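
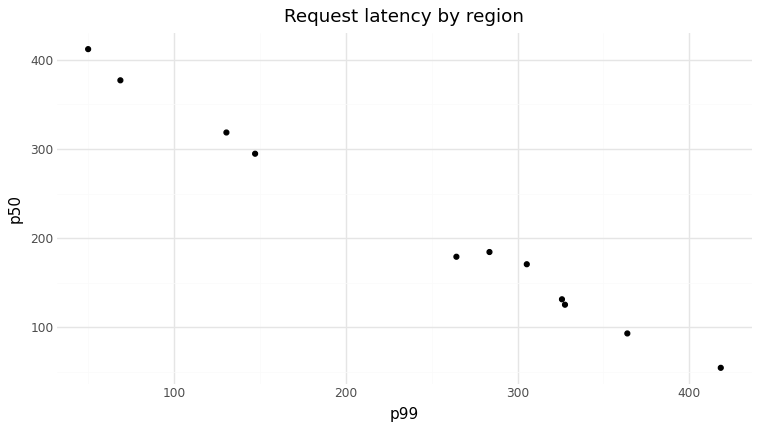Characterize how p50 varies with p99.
negative, strong

Points are negatively correlated; strong (|r| ≈ 1.0).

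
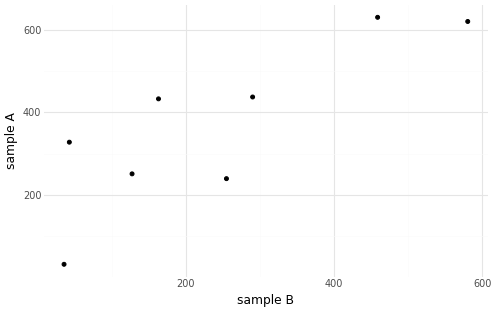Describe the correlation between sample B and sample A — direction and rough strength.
positive, strong

Points are positively correlated; strong (|r| ≈ 0.8).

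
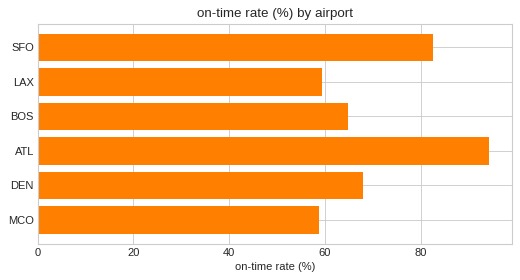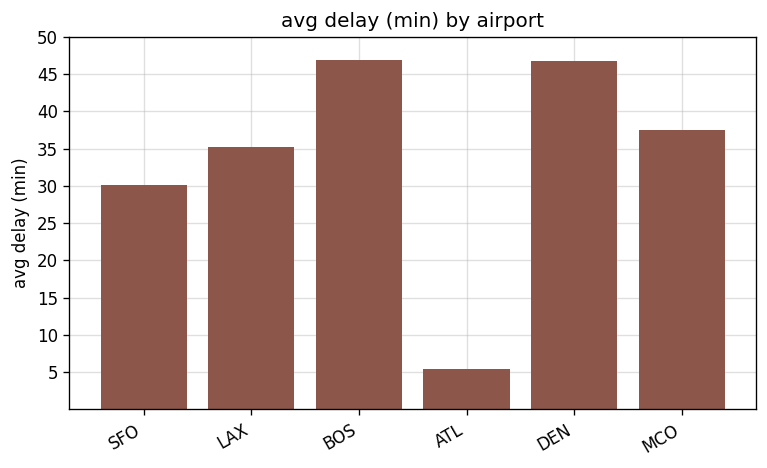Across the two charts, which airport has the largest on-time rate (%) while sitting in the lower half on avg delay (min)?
ATL

Chart 2 median avg delay (min) ≈ 35; below-median airports: SFO, LAX, ATL. Among those, ATL has the highest on-time rate (%) (≈ 90).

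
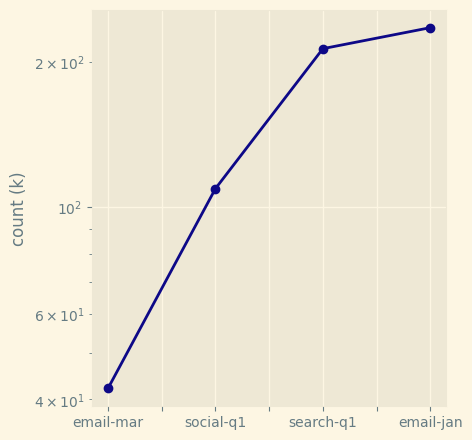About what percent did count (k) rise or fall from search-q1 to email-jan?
search-q1 ≈ 220, email-jan ≈ 240; (240 − 220) / 220 ≈ +9.1%.

≈ +9.1%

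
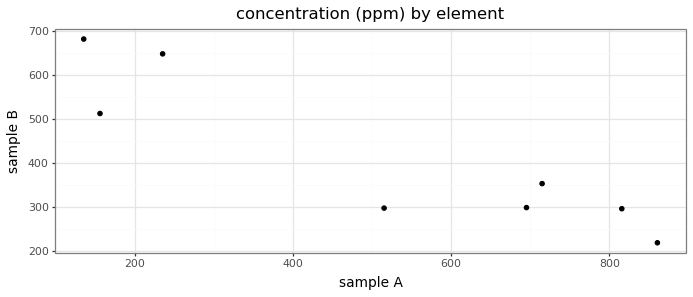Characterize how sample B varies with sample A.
negative, strong

Points are negatively correlated; strong (|r| ≈ 0.9).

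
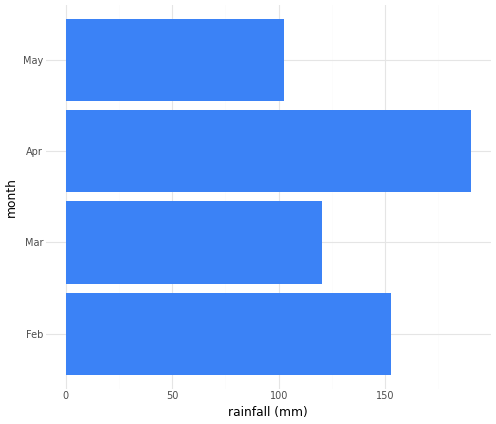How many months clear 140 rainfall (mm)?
2

Above 140: Feb, Apr.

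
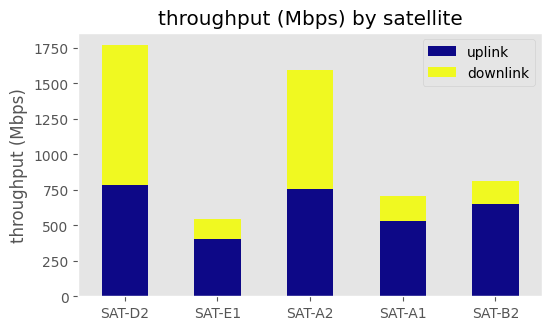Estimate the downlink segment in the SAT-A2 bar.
≈ 800

downlink top ≈ 1600, bottom ≈ 800; segment ≈ 800.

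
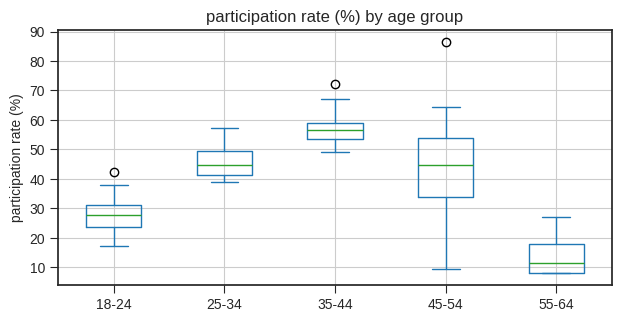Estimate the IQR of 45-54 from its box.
≈ 20

Q3 ≈ 55, Q1 ≈ 35; IQR ≈ 20.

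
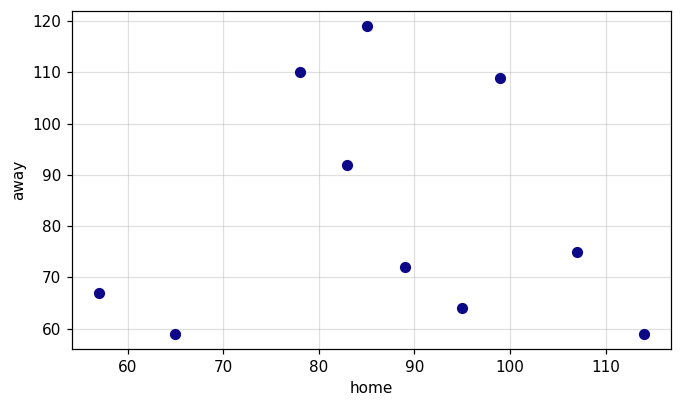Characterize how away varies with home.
Points are roughly uncorrelated; weak (|r| ≈ 0.0).

no clear correlation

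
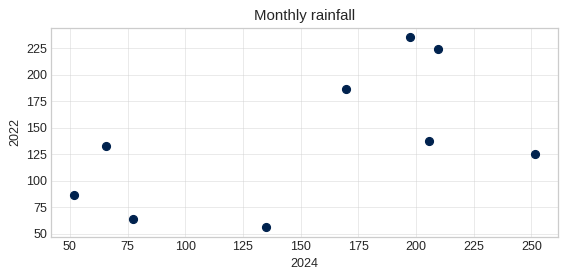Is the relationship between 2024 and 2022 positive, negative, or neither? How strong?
positive, moderate

Points are positively correlated; moderate (|r| ≈ 0.6).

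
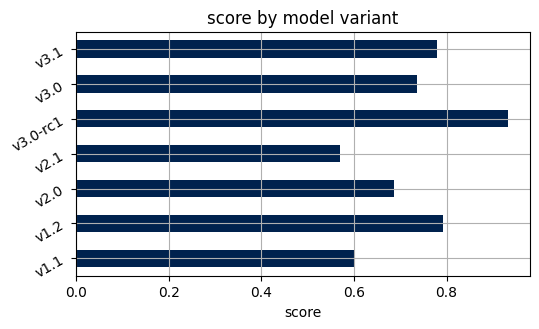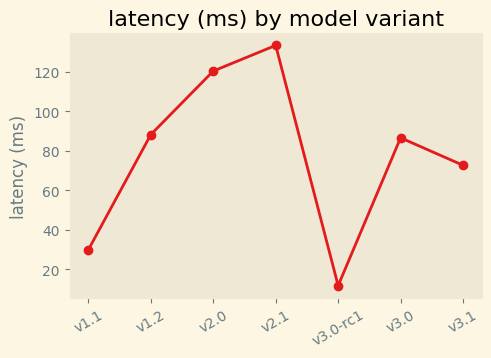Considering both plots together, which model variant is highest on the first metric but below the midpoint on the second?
v3.0-rc1

Chart 2 median latency (ms) ≈ 80; below-median model variants: v1.1, v3.0-rc1, v3.1. Among those, v3.0-rc1 has the highest score (≈ 0.9).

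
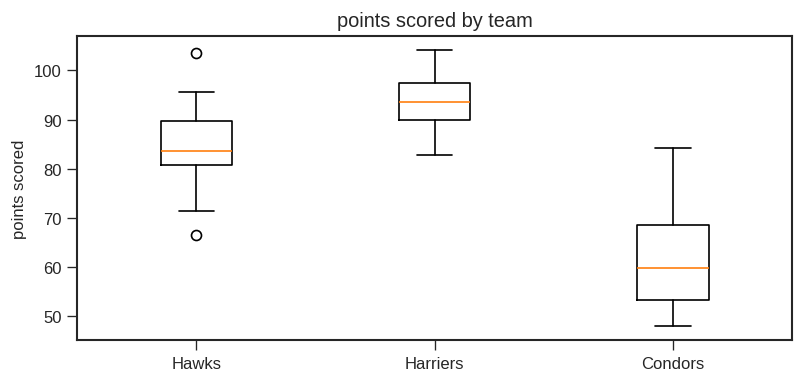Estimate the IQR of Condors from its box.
≈ 15

Q3 ≈ 70, Q1 ≈ 55; IQR ≈ 15.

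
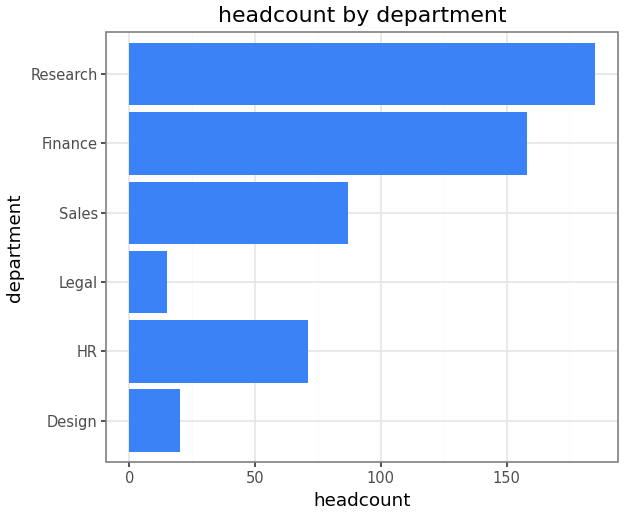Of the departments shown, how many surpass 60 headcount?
4

Above 60: HR, Sales, Finance, Research.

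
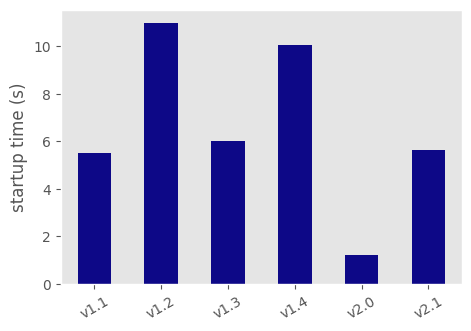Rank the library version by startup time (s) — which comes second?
Top 3: v1.2 ≈ 11, v1.4 ≈ 10, v1.3 ≈ 6.

v1.4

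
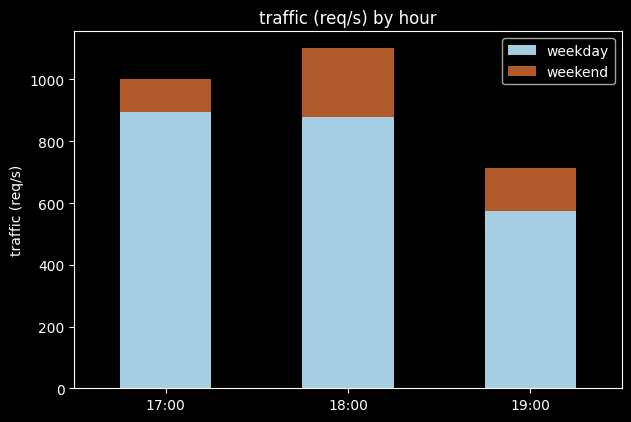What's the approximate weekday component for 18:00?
weekday top ≈ 900, bottom ≈ 0; segment ≈ 900.

≈ 900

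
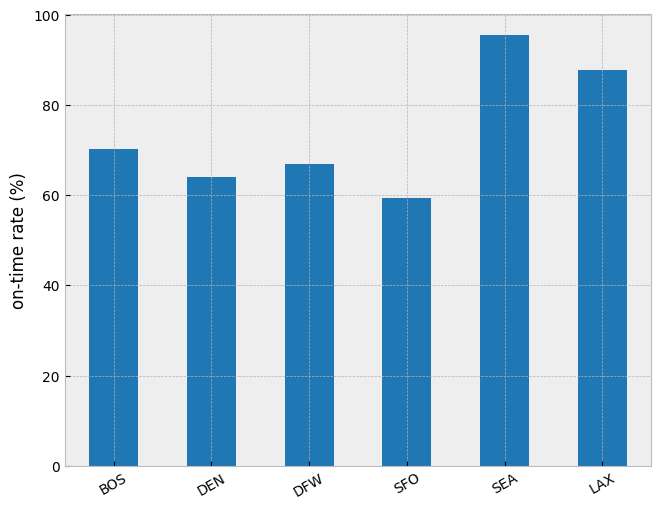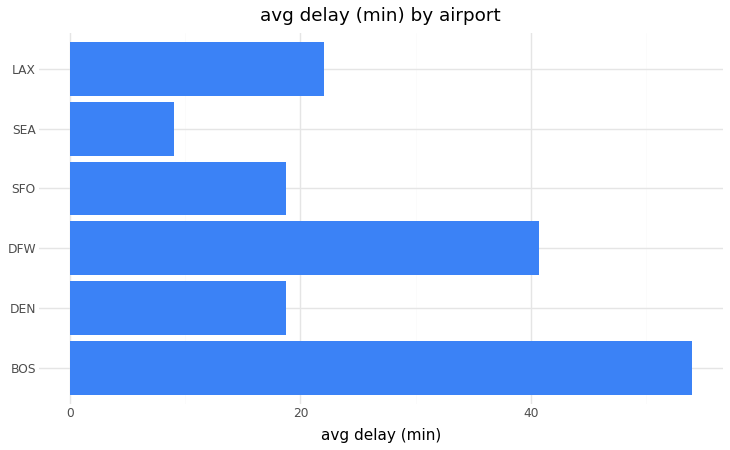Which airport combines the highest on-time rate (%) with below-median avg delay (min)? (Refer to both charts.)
Chart 2 median avg delay (min) ≈ 20; below-median airports: DEN, SFO, SEA. Among those, SEA has the highest on-time rate (%) (≈ 100).

SEA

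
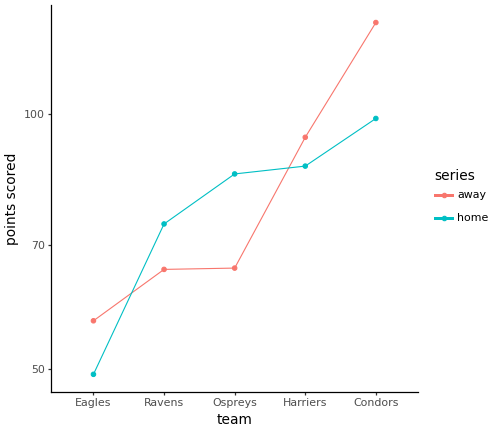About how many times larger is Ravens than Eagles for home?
≈ 1.4×

Ravens ≈ 70, Eagles ≈ 50; 70/50 ≈ 1.4.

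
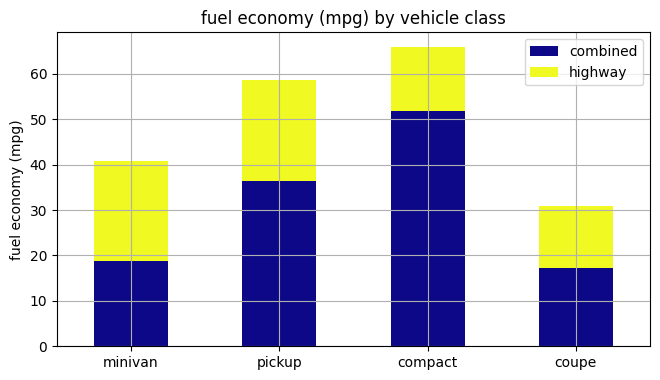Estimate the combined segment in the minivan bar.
combined top ≈ 20, bottom ≈ 0; segment ≈ 20.

≈ 20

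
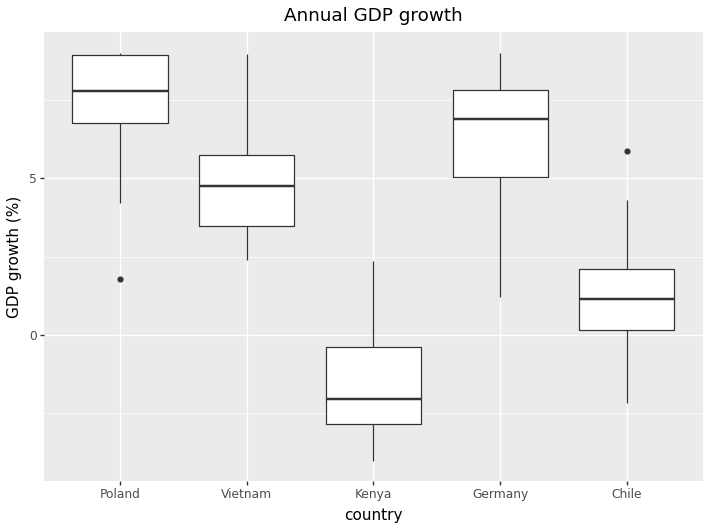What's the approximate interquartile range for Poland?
≈ 2

Q3 ≈ 9, Q1 ≈ 7; IQR ≈ 2.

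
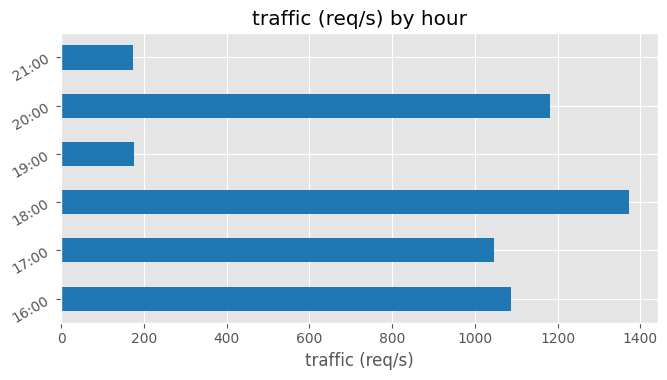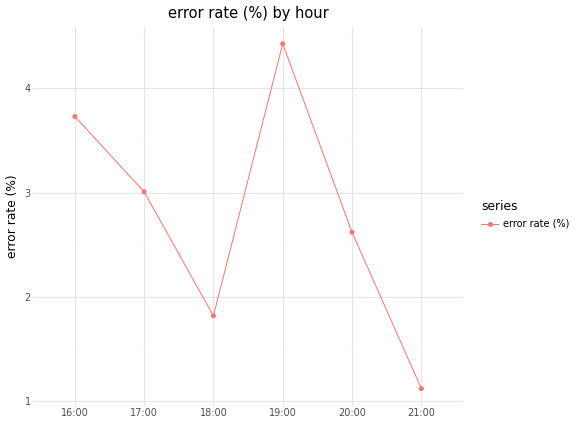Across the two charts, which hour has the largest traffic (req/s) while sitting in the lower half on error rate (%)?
Chart 2 median error rate (%) ≈ 3; below-median hours: 18:00, 20:00, 21:00. Among those, 18:00 has the highest traffic (req/s) (≈ 1400).

18:00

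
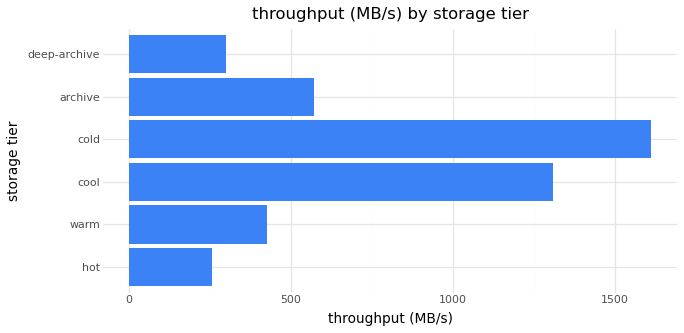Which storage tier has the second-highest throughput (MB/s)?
cool

Top 3: cold ≈ 1600, cool ≈ 1400, archive ≈ 600.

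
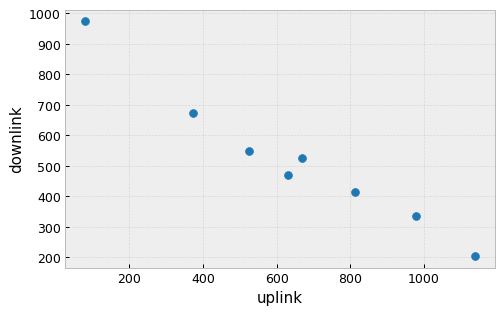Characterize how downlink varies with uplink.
Points are negatively correlated; strong (|r| ≈ 1.0).

negative, strong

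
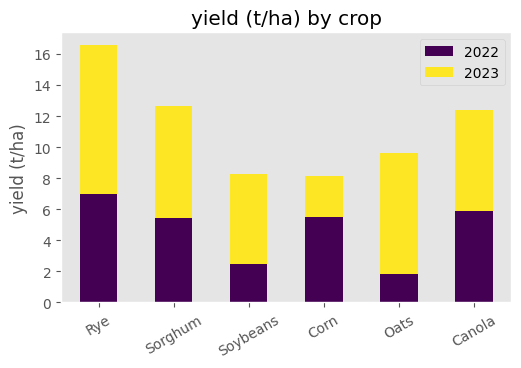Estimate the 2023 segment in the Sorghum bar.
2023 top ≈ 12, bottom ≈ 6; segment ≈ 6.

≈ 6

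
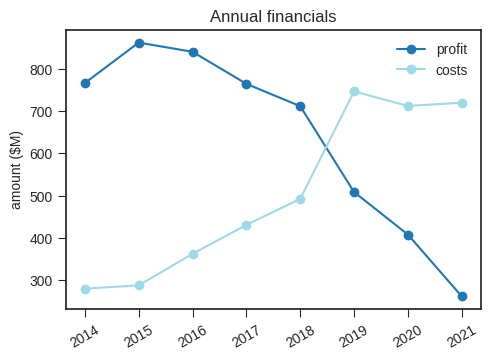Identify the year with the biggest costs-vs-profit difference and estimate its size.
2015: costs ≈ 300, profit ≈ 900 → gap ≈ 600. Next-largest (2014) is only ≈ 500.

2015, ≈ 600 $M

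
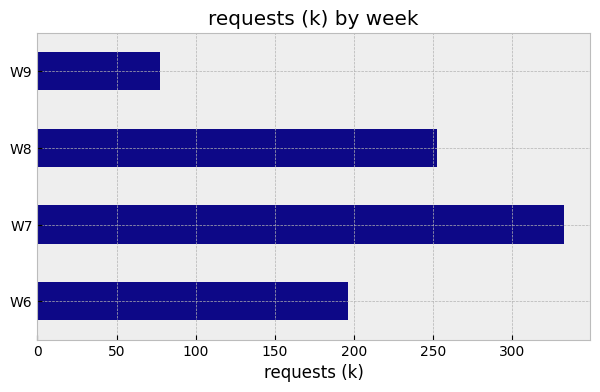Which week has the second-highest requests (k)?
Top 3: W7 ≈ 350, W8 ≈ 250, W6 ≈ 200.

W8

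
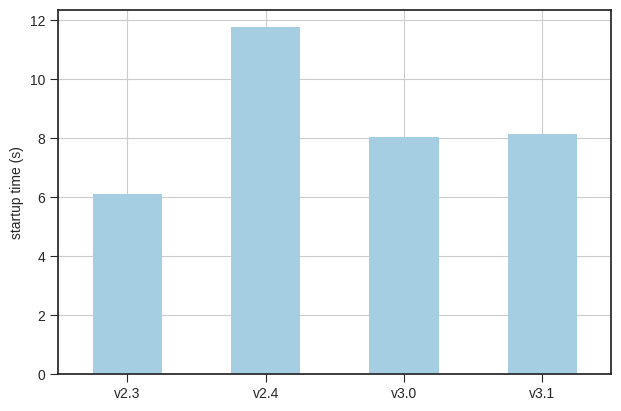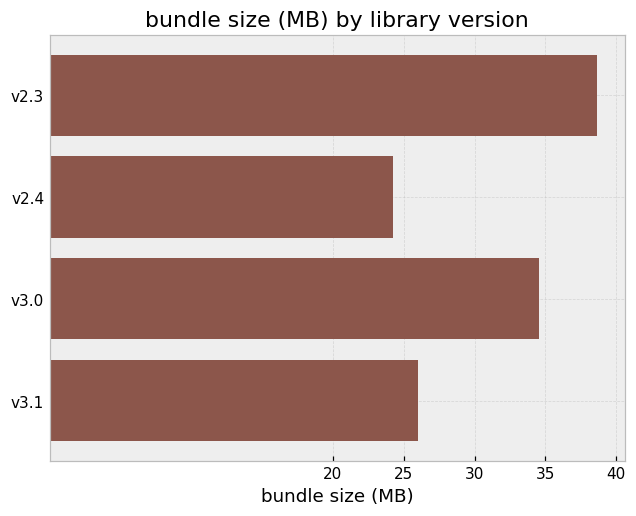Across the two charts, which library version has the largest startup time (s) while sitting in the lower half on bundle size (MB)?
Chart 2 median bundle size (MB) ≈ 30; below-median library versions: v2.4, v3.1. Among those, v2.4 has the highest startup time (s) (≈ 12).

v2.4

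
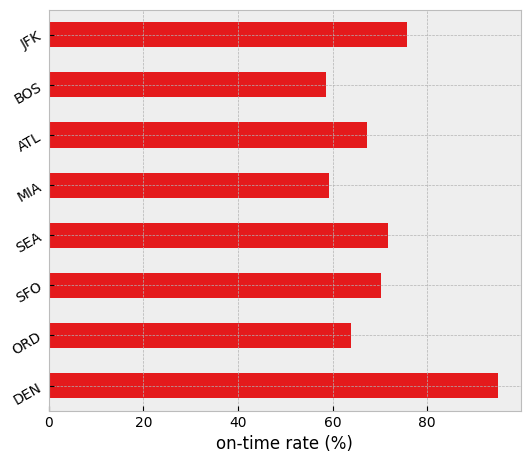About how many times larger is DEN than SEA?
DEN ≈ 100, SEA ≈ 70; 100/70 ≈ 1.43.

≈ 1.43×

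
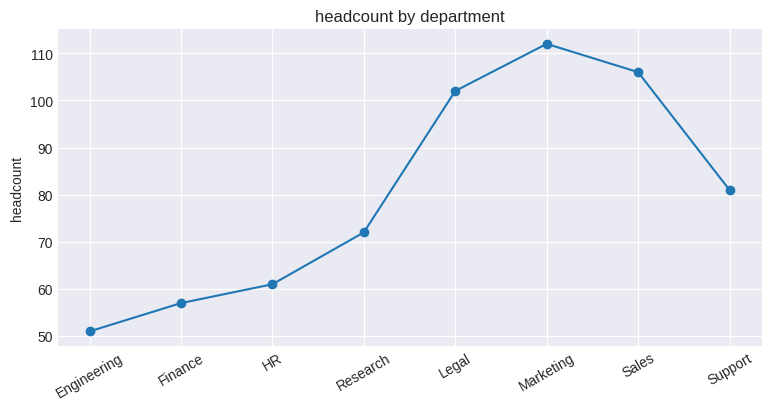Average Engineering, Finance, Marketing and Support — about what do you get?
(50 + 60 + 110 + 80) / 4 ≈ 75.

≈ 75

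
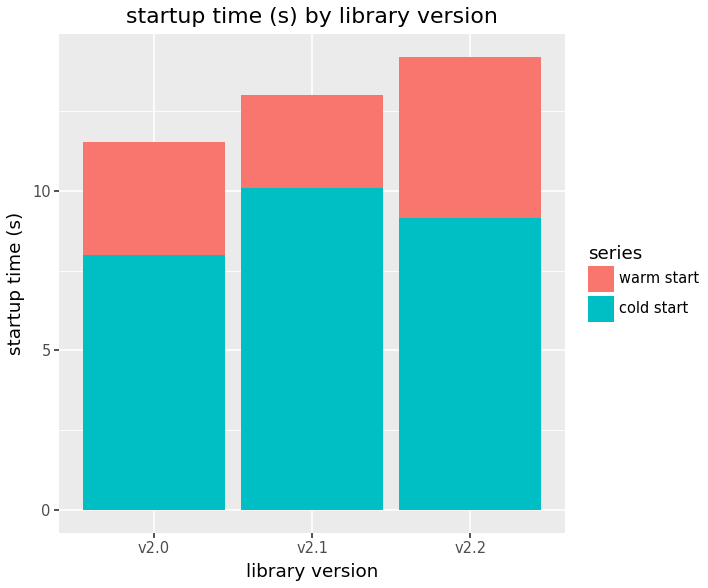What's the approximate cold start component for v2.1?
≈ 10

cold start top ≈ 10, bottom ≈ 0; segment ≈ 10.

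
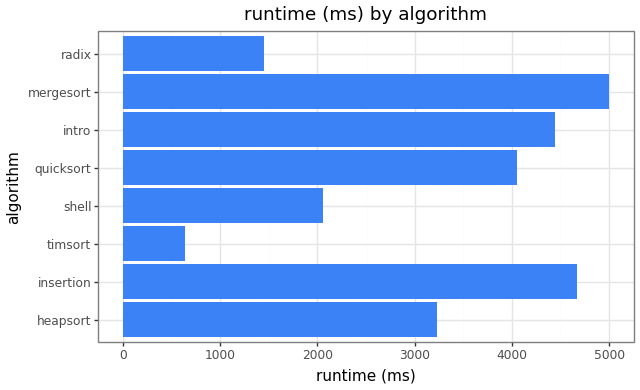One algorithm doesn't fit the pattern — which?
timsort ≈ 500; the rest sit between ≈ 1500 and ≈ 5000.

timsort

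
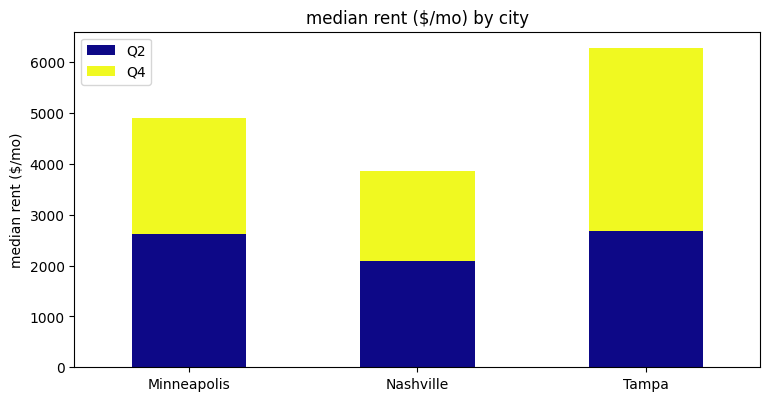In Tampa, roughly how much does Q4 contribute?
Q4 top ≈ 6000, bottom ≈ 3000; segment ≈ 3000.

≈ 3000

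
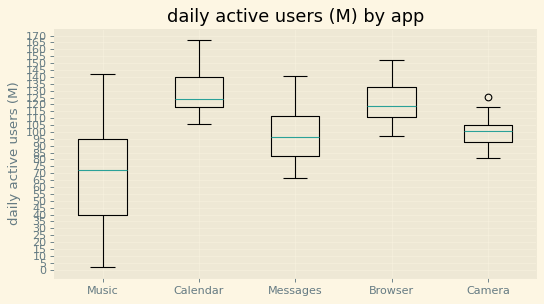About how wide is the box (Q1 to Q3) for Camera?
≈ 10

Q3 ≈ 105, Q1 ≈ 95; IQR ≈ 10.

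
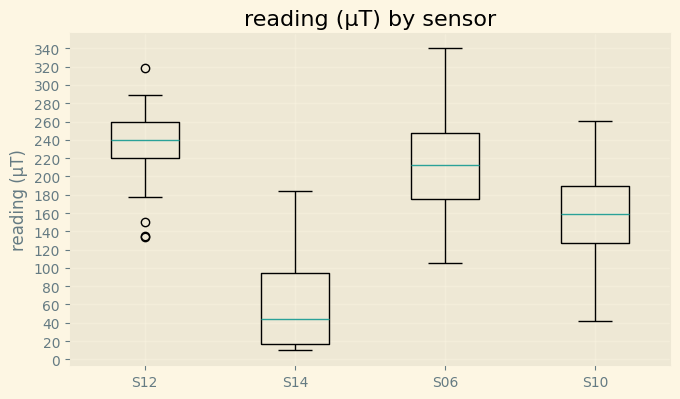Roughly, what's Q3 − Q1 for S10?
Q3 ≈ 180, Q1 ≈ 120; IQR ≈ 60.

≈ 60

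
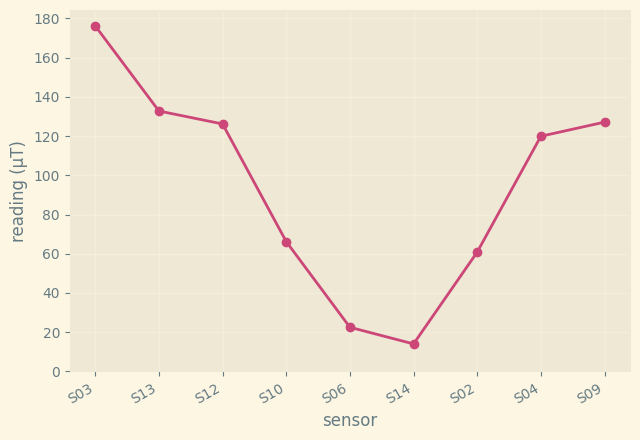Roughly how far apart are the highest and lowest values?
Max S03 ≈ 180, min S14 ≈ 20; range ≈ 160.

≈ 160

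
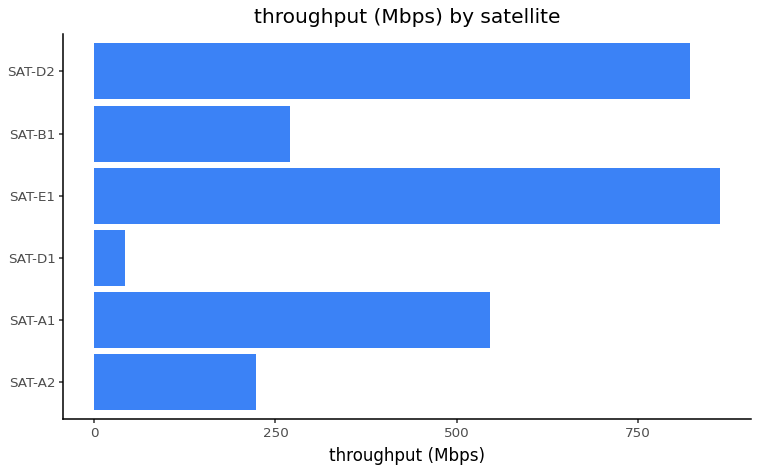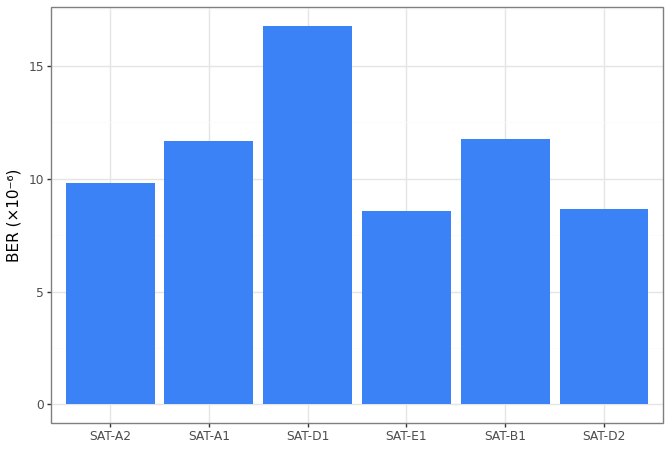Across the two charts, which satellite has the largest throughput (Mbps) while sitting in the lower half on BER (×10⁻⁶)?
SAT-E1

Chart 2 median BER (×10⁻⁶) ≈ 10; below-median satellites: SAT-A2, SAT-E1, SAT-D2. Among those, SAT-E1 has the highest throughput (Mbps) (≈ 900).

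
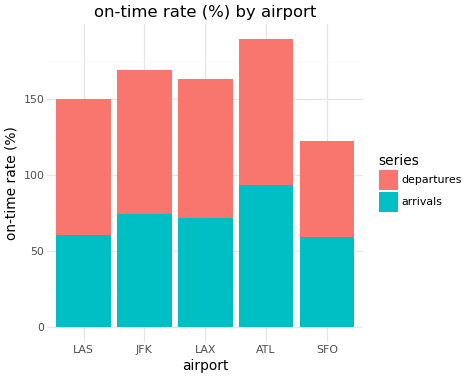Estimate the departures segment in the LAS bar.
departures top ≈ 140, bottom ≈ 60; segment ≈ 80.

≈ 80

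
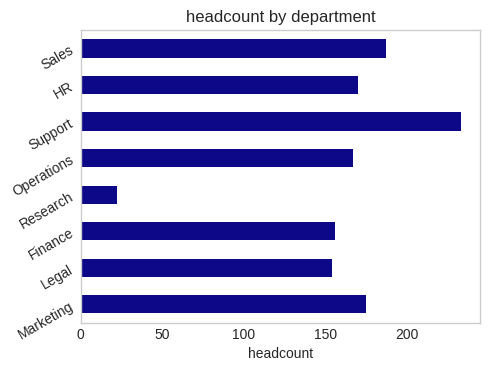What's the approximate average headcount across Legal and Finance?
(160 + 160) / 2 ≈ 160.

≈ 160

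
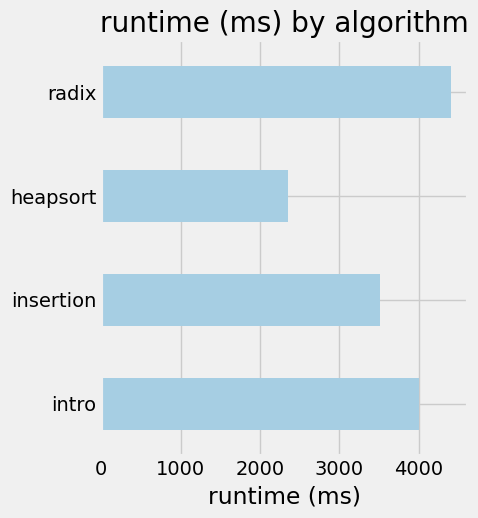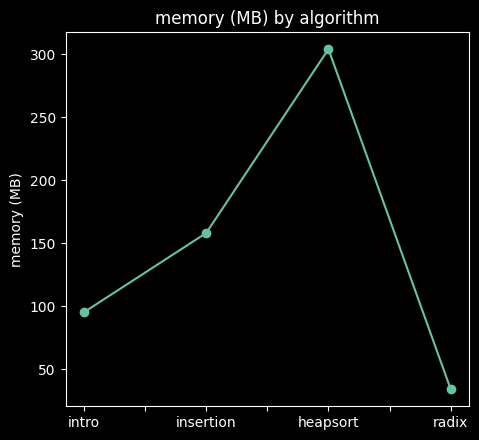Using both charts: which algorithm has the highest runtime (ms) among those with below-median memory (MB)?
Chart 2 median memory (MB) ≈ 150; below-median algorithms: intro, radix. Among those, radix has the highest runtime (ms) (≈ 4500).

radix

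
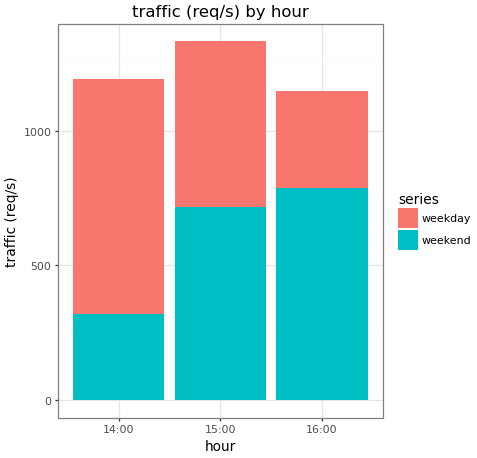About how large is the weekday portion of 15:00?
weekday top ≈ 1400, bottom ≈ 800; segment ≈ 600.

≈ 600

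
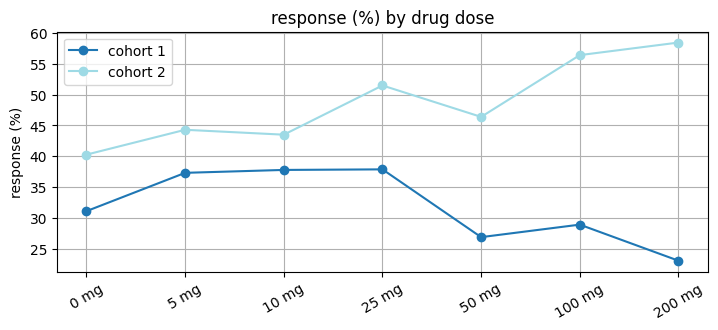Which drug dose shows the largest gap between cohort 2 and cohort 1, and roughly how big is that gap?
200 mg: cohort 2 ≈ 60, cohort 1 ≈ 25 → gap ≈ 35. Next-largest (100 mg) is only ≈ 25.

200 mg, ≈ 35 %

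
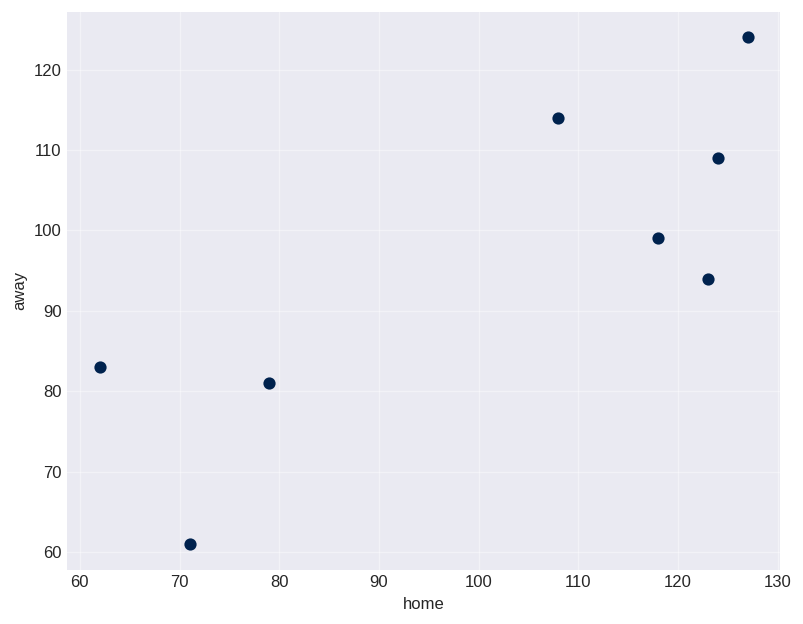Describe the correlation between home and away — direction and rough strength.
Points are positively correlated; strong (|r| ≈ 0.8).

positive, strong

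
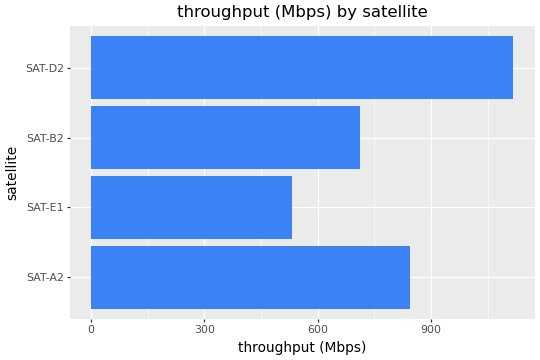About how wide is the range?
Max SAT-D2 ≈ 1100, min SAT-E1 ≈ 500; range ≈ 600.

≈ 600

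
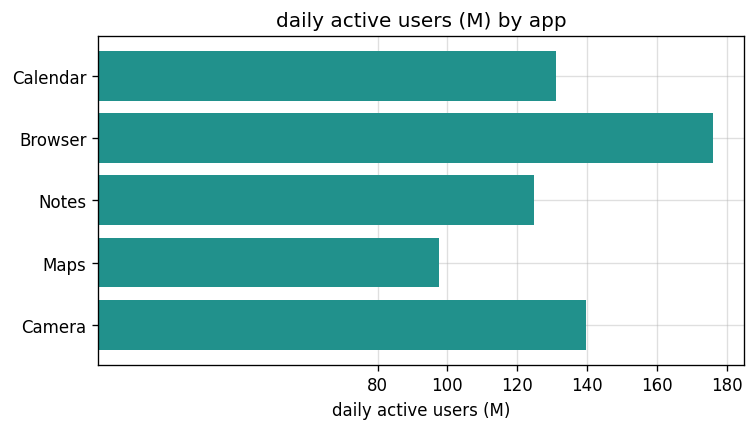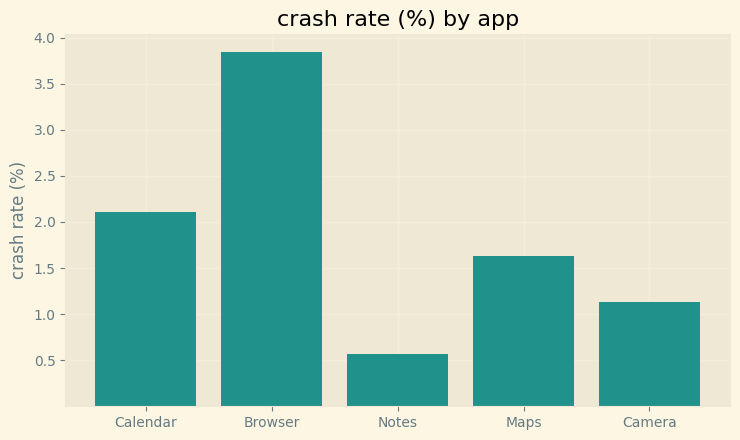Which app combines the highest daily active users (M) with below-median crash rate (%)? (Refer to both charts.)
Chart 2 median crash rate (%) ≈ 1.5; below-median apps: Notes, Camera. Among those, Camera has the highest daily active users (M) (≈ 140).

Camera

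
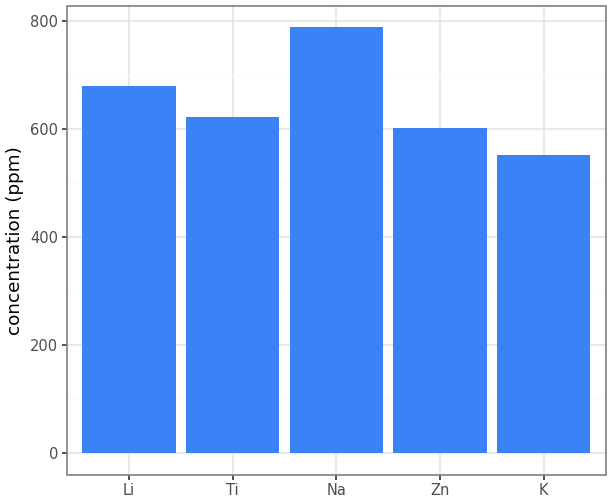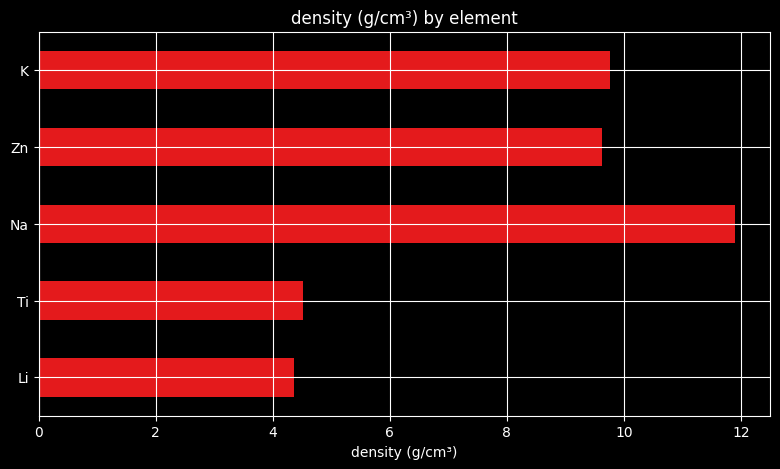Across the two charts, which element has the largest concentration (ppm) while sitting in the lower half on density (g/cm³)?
Li

Chart 2 median density (g/cm³) ≈ 10; below-median elements: Li, Ti. Among those, Li has the highest concentration (ppm) (≈ 700).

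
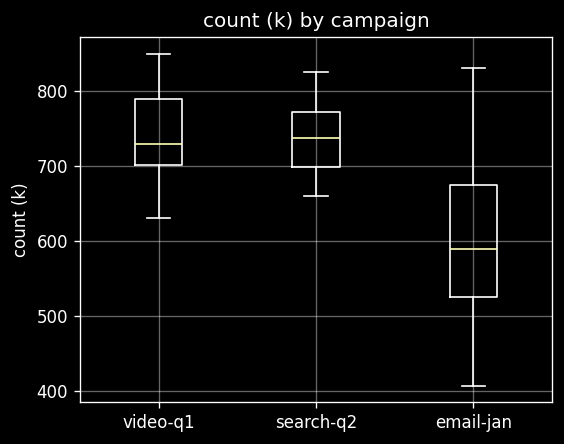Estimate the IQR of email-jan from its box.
≈ 160

Q3 ≈ 680, Q1 ≈ 520; IQR ≈ 160.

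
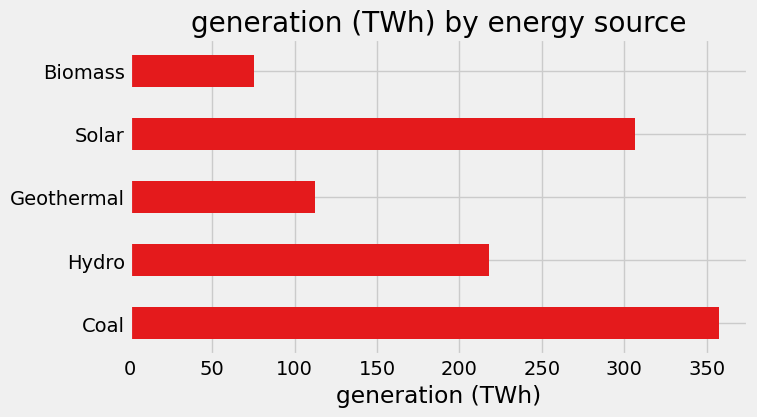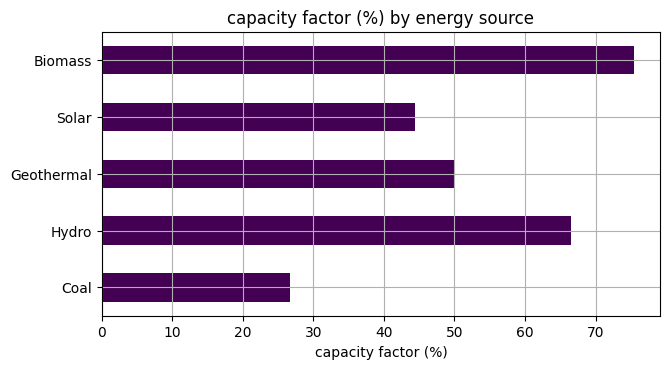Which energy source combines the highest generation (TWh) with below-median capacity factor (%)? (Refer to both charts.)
Chart 2 median capacity factor (%) ≈ 50; below-median energy sources: Coal, Solar. Among those, Coal has the highest generation (TWh) (≈ 350).

Coal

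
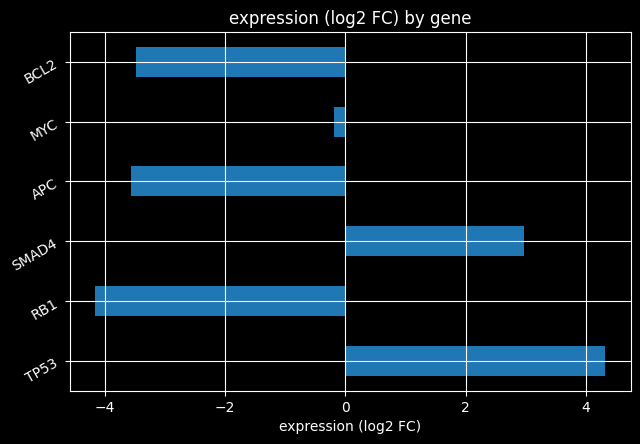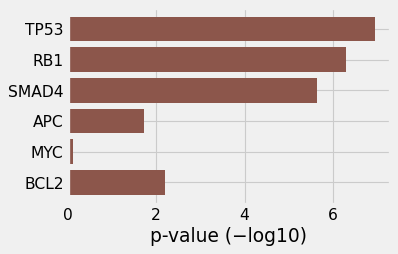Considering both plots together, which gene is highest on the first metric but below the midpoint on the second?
Chart 2 median p-value (−log10) ≈ 4; below-median genes: APC, MYC, BCL2. Among those, MYC has the highest expression (log2 FC) (≈ 0).

MYC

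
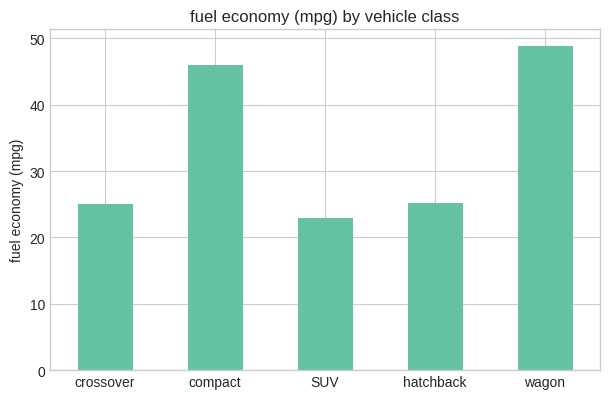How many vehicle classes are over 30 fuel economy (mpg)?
2

Above 30: compact, wagon.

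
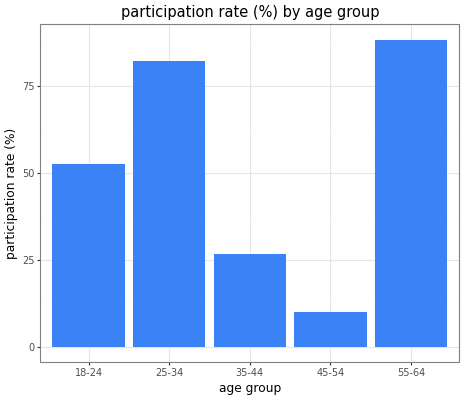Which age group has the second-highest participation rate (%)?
Top 3: 55-64 ≈ 90, 25-34 ≈ 80, 18-24 ≈ 50.

25-34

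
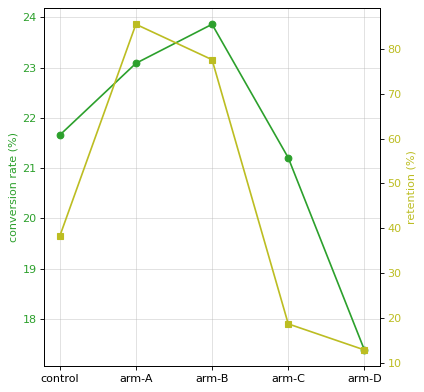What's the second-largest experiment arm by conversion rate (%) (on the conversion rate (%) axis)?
arm-A

Top 3 (on the conversion rate (%) axis): arm-B ≈ 24, arm-A ≈ 23, control ≈ 22.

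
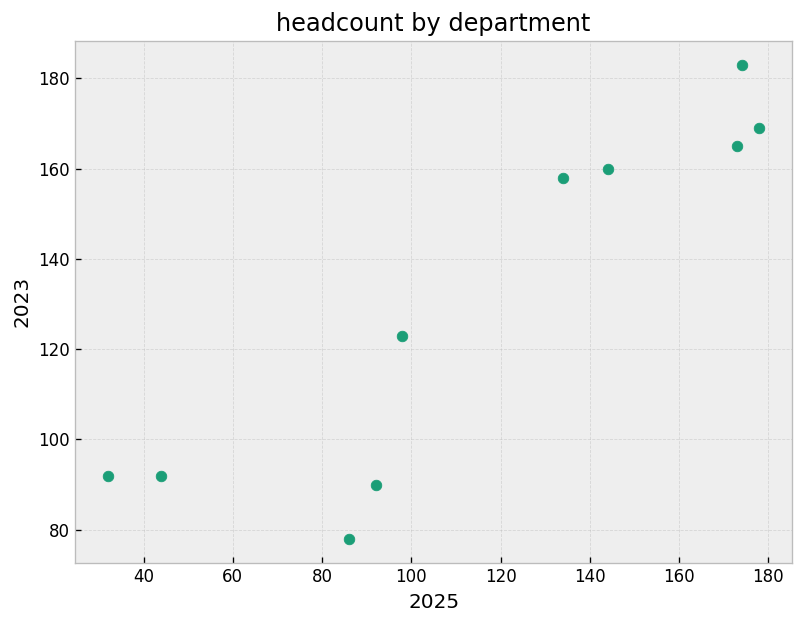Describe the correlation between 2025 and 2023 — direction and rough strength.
positive, strong

Points are positively correlated; strong (|r| ≈ 0.9).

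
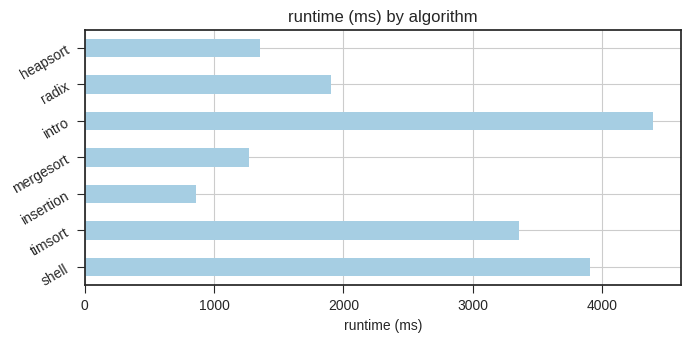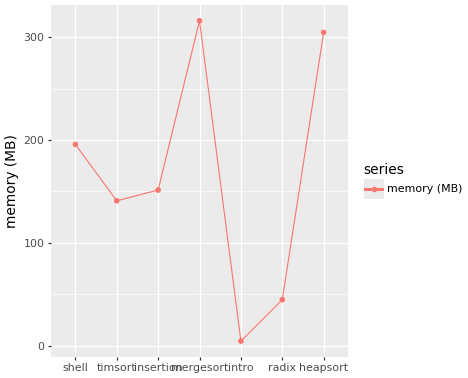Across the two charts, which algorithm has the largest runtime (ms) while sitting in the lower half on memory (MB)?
Chart 2 median memory (MB) ≈ 150; below-median algorithms: timsort, intro, radix. Among those, intro has the highest runtime (ms) (≈ 4500).

intro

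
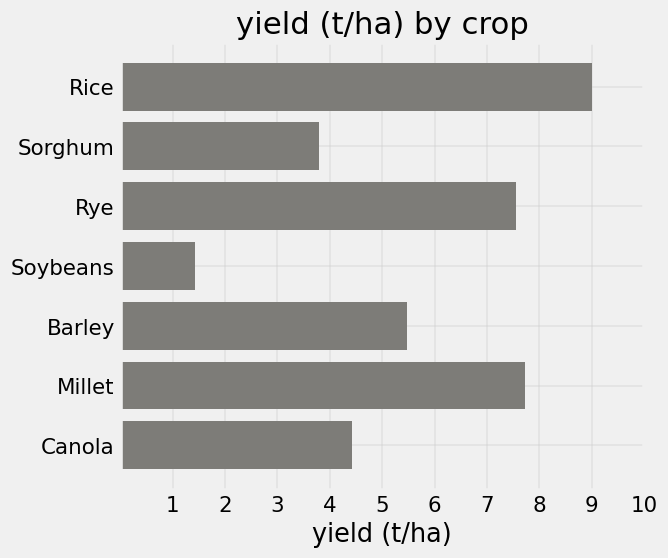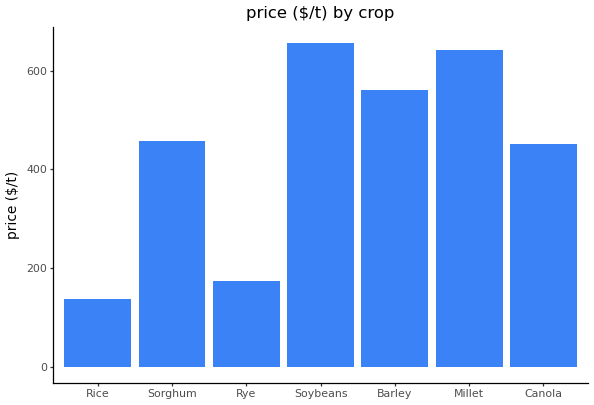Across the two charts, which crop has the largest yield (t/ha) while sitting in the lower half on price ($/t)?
Rice

Chart 2 median price ($/t) ≈ 500; below-median crops: Rice, Rye, Canola. Among those, Rice has the highest yield (t/ha) (≈ 9).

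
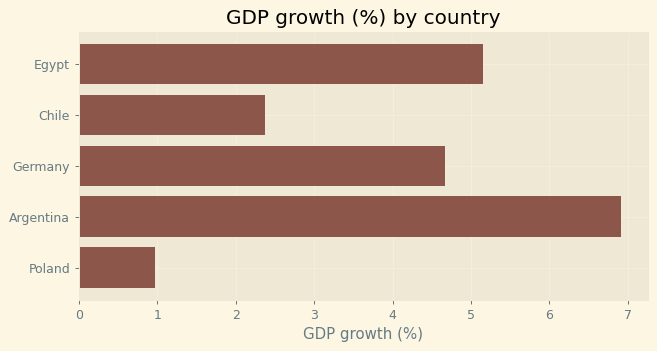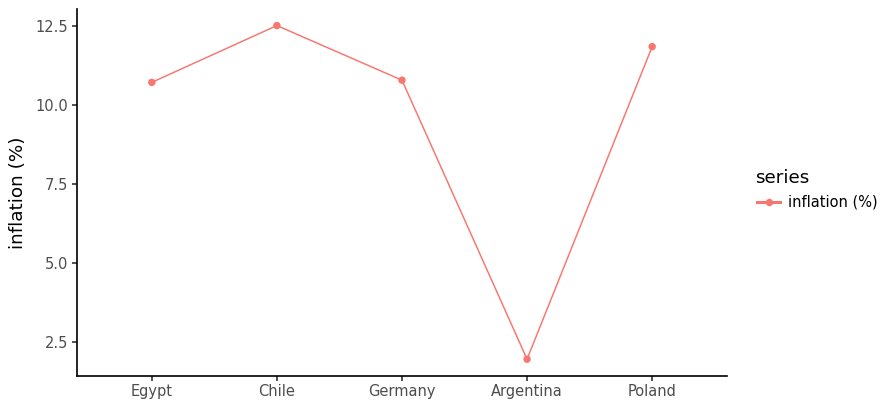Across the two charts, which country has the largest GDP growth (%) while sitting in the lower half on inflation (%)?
Chart 2 median inflation (%) ≈ 10; below-median countries: Egypt, Argentina. Among those, Argentina has the highest GDP growth (%) (≈ 7).

Argentina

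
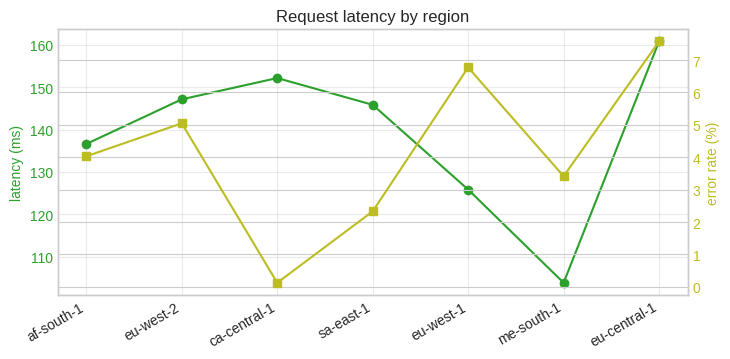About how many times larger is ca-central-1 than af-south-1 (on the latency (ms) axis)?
ca-central-1 ≈ 150, af-south-1 ≈ 135; 150/135 ≈ 1.11.

≈ 1.11×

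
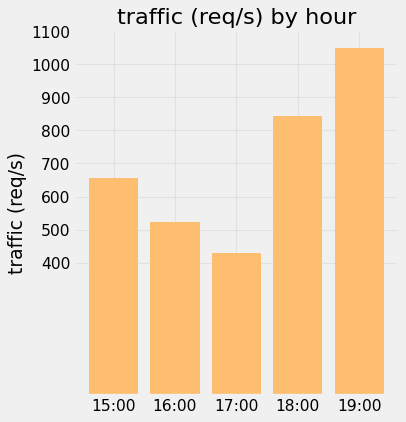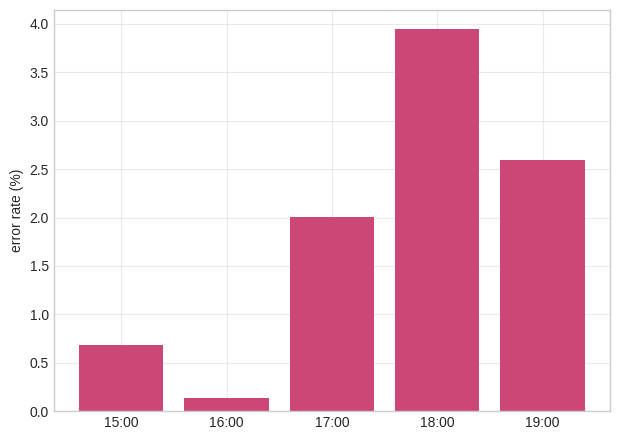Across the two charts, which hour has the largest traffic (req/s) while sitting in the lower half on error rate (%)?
Chart 2 median error rate (%) ≈ 2; below-median hours: 15:00, 16:00. Among those, 15:00 has the highest traffic (req/s) (≈ 700).

15:00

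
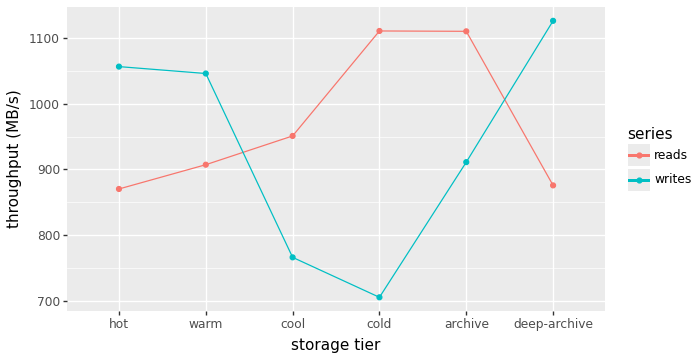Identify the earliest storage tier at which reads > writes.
warm: reads ≈ 900 vs writes ≈ 1050 (not yet); cool: reads ≈ 950 vs writes ≈ 750 (first crossover).

cool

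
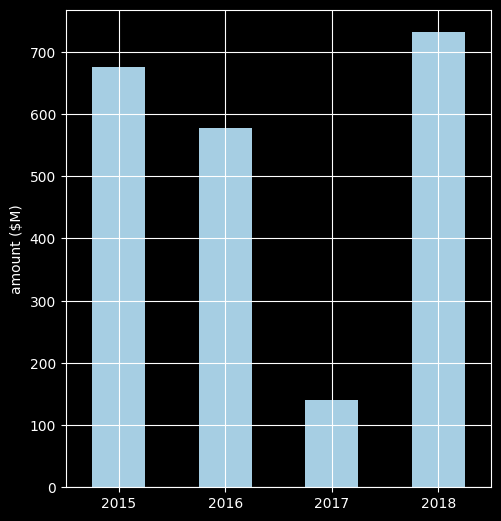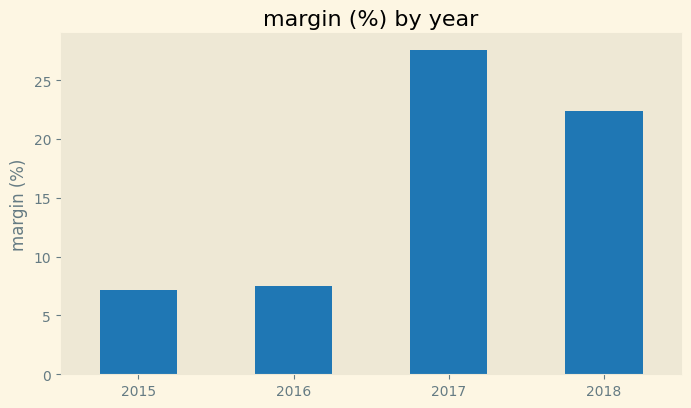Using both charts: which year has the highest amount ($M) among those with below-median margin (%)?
2015

Chart 2 median margin (%) ≈ 15; below-median years: 2015, 2016. Among those, 2015 has the highest amount ($M) (≈ 700).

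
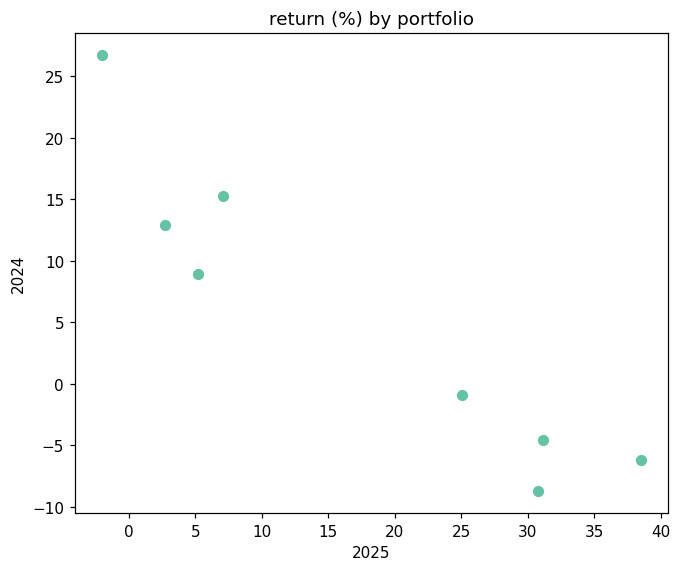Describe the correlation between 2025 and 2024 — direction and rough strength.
Points are negatively correlated; strong (|r| ≈ 0.9).

negative, strong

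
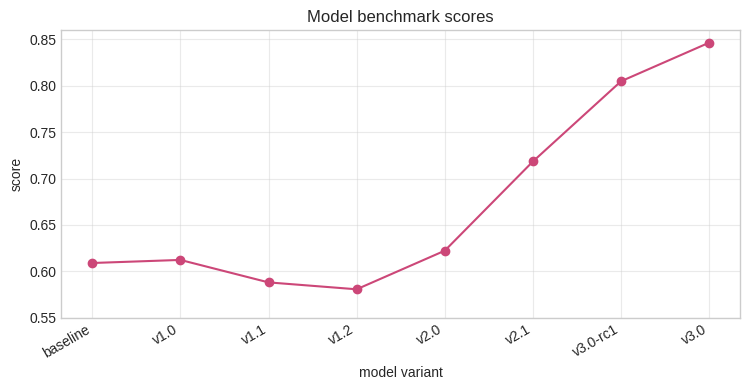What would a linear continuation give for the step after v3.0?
Last three: 0.70, 0.80, 0.85 → slope ≈ 0.075/step → next ≈ 0.925.

≈ 0.925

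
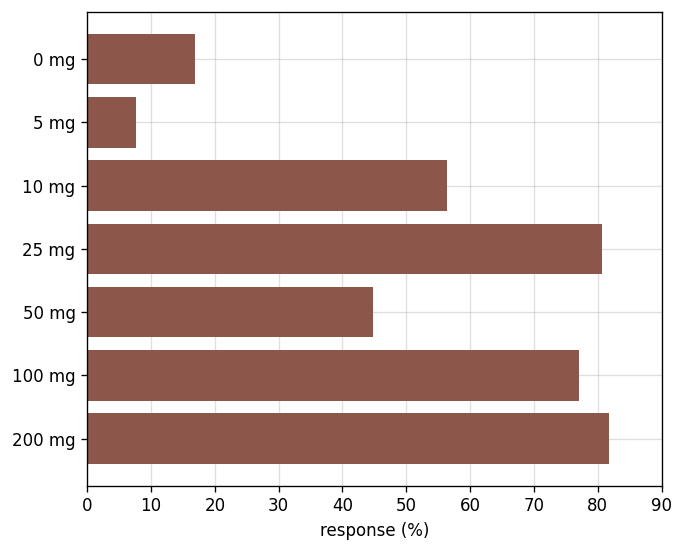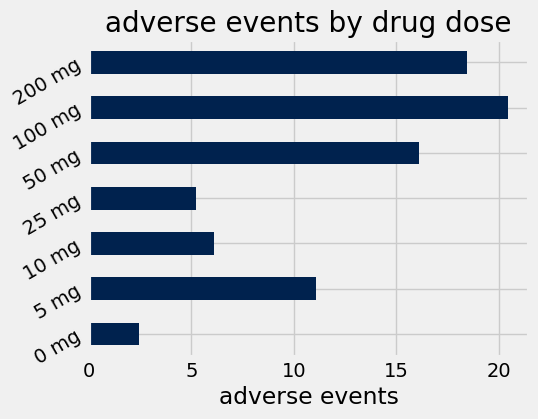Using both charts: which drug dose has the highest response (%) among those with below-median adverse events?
Chart 2 median adverse events ≈ 12; below-median drug doses: 0 mg, 10 mg, 25 mg. Among those, 25 mg has the highest response (%) (≈ 80).

25 mg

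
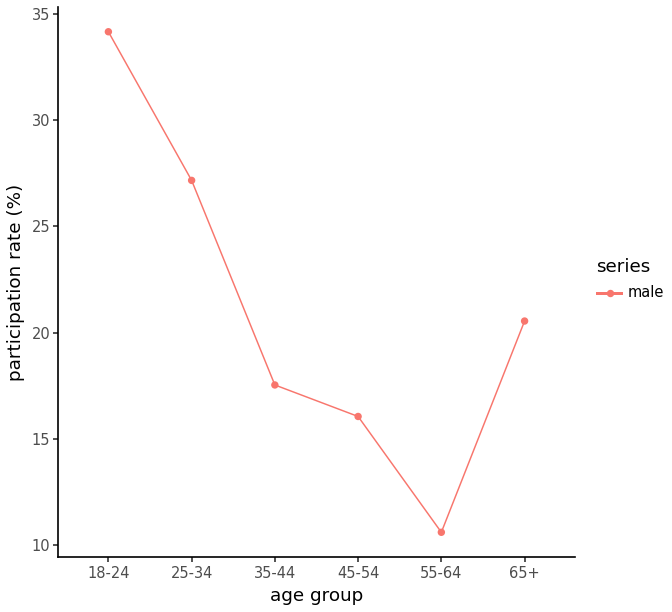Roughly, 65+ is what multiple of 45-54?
65+ ≈ 20, 45-54 ≈ 16; 20/16 ≈ 1.25.

≈ 1.25×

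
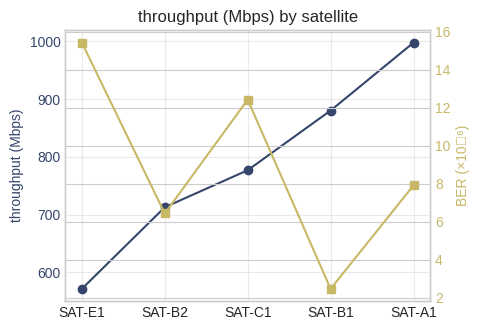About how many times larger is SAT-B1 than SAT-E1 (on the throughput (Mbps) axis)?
≈ 1.64×

SAT-B1 ≈ 900, SAT-E1 ≈ 550; 900/550 ≈ 1.64.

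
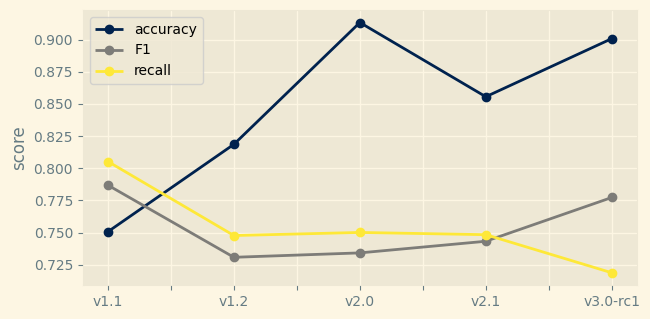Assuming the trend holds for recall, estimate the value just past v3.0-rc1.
≈ 0.7

Last three: 0.76, 0.74, 0.72 → slope ≈ -0.02/step → next ≈ 0.7.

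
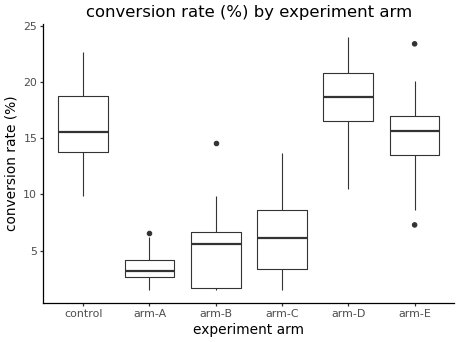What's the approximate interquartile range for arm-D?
Q3 ≈ 20, Q1 ≈ 16; IQR ≈ 4.

≈ 4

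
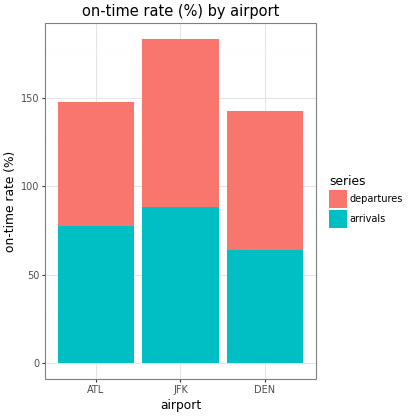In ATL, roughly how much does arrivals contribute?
arrivals top ≈ 80, bottom ≈ 0; segment ≈ 80.

≈ 80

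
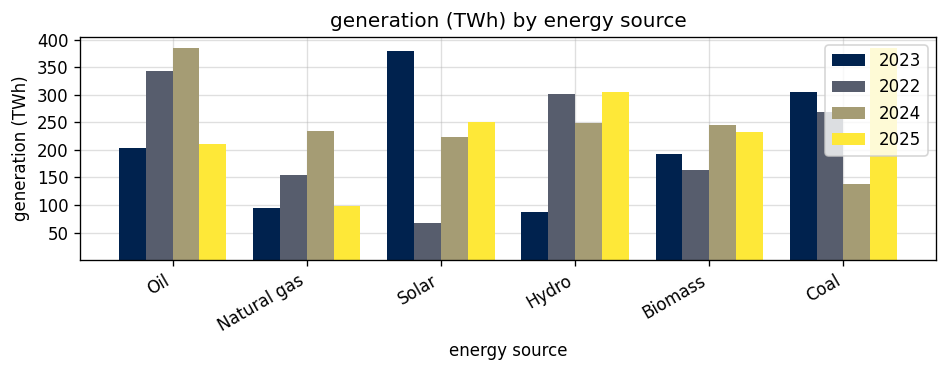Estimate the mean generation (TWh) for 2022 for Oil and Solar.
≈ 200

(350 + 50) / 2 ≈ 200.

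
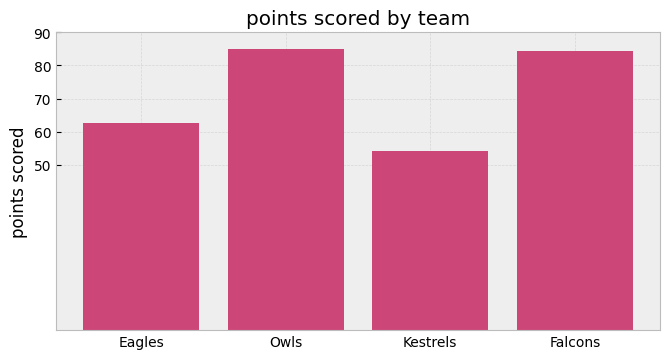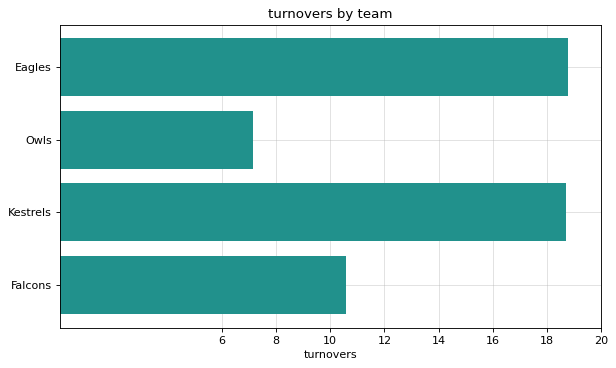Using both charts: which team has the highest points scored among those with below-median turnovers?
Chart 2 median turnovers ≈ 14; below-median teams: Owls, Falcons. Among those, Owls has the highest points scored (≈ 90).

Owls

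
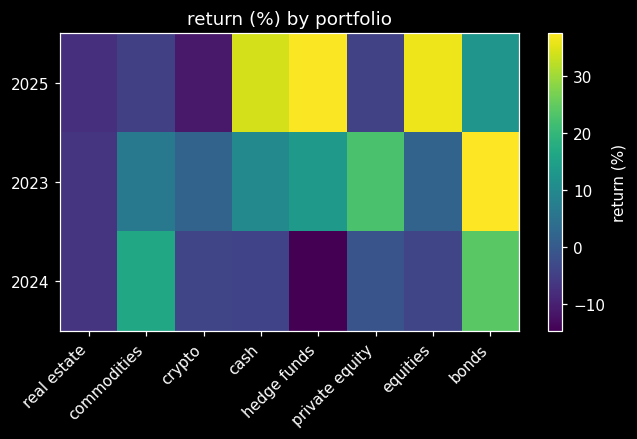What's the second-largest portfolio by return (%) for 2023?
Top 3 for 2023: bonds ≈ 40, private equity ≈ 25, hedge funds ≈ 15.

private equity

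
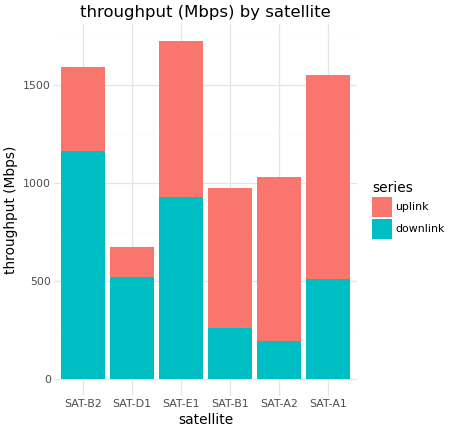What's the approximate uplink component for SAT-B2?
≈ 400

uplink top ≈ 1600, bottom ≈ 1200; segment ≈ 400.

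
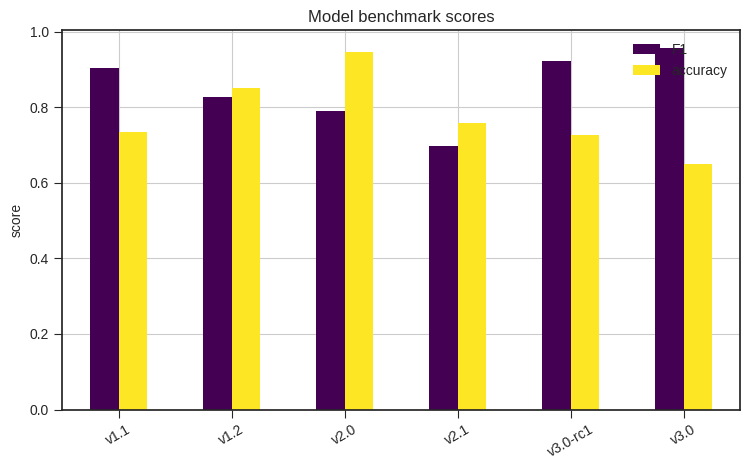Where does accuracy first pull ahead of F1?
v1.2

v1.1: accuracy ≈ 0.7 vs F1 ≈ 0.9 (not yet); v1.2: accuracy ≈ 0.9 vs F1 ≈ 0.8 (first crossover).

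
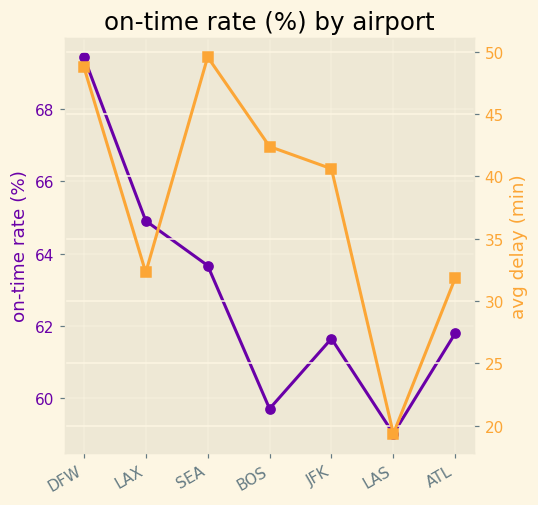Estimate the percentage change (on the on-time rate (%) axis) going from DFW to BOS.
DFW ≈ 69, BOS ≈ 60; (60 − 69) / 69 ≈ -13%.

≈ -13%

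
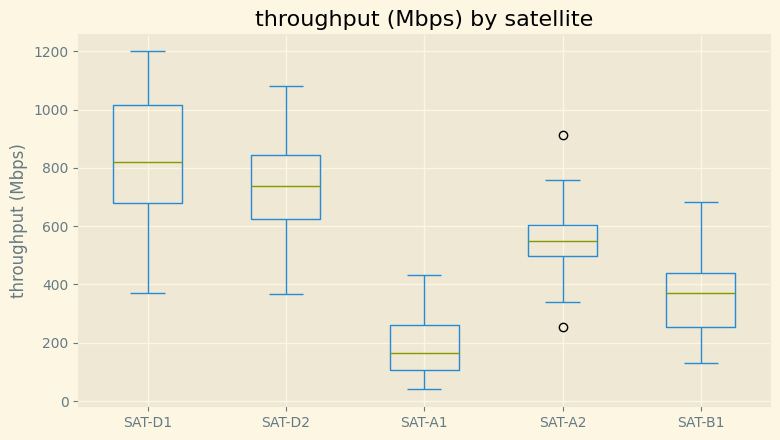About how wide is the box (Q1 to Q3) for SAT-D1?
≈ 300

Q3 ≈ 1000, Q1 ≈ 700; IQR ≈ 300.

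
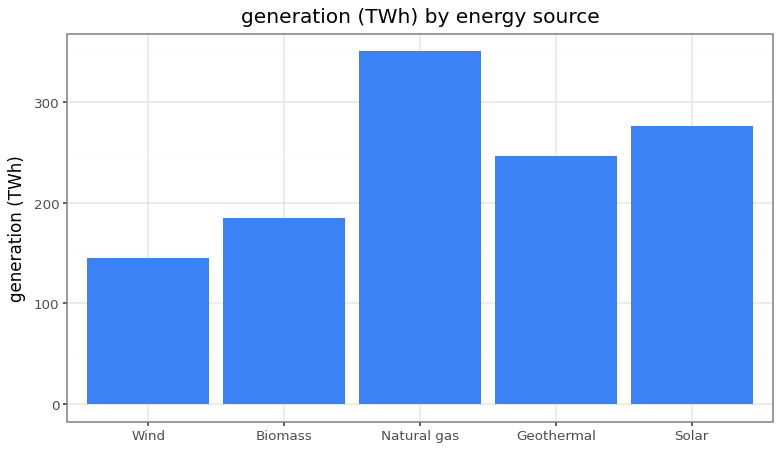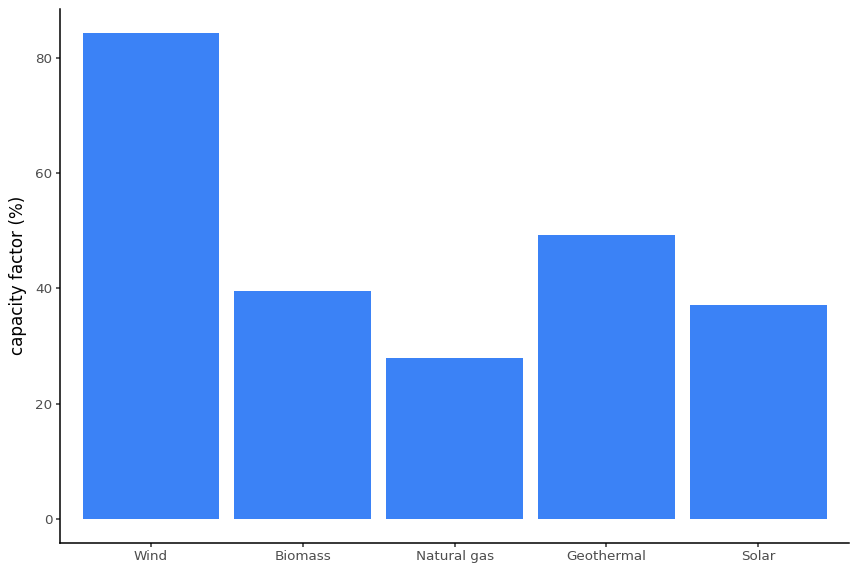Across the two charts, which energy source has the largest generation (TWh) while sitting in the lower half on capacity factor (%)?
Natural gas

Chart 2 median capacity factor (%) ≈ 40; below-median energy sources: Natural gas, Solar. Among those, Natural gas has the highest generation (TWh) (≈ 350).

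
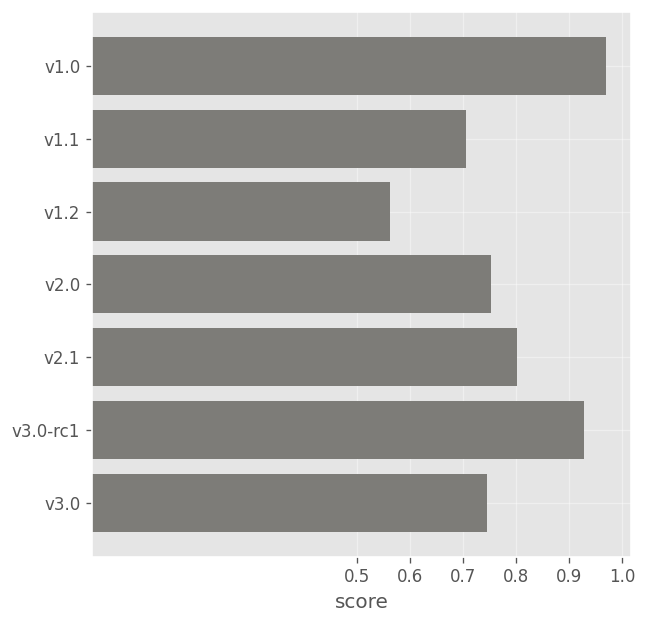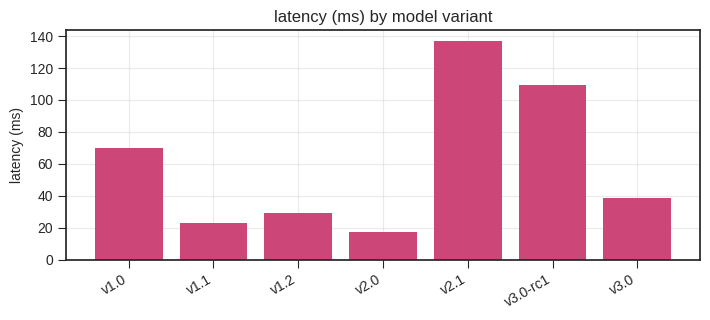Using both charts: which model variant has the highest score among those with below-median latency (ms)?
Chart 2 median latency (ms) ≈ 40; below-median model variants: v1.1, v1.2, v2.0. Among those, v2.0 has the highest score (≈ 0.8).

v2.0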